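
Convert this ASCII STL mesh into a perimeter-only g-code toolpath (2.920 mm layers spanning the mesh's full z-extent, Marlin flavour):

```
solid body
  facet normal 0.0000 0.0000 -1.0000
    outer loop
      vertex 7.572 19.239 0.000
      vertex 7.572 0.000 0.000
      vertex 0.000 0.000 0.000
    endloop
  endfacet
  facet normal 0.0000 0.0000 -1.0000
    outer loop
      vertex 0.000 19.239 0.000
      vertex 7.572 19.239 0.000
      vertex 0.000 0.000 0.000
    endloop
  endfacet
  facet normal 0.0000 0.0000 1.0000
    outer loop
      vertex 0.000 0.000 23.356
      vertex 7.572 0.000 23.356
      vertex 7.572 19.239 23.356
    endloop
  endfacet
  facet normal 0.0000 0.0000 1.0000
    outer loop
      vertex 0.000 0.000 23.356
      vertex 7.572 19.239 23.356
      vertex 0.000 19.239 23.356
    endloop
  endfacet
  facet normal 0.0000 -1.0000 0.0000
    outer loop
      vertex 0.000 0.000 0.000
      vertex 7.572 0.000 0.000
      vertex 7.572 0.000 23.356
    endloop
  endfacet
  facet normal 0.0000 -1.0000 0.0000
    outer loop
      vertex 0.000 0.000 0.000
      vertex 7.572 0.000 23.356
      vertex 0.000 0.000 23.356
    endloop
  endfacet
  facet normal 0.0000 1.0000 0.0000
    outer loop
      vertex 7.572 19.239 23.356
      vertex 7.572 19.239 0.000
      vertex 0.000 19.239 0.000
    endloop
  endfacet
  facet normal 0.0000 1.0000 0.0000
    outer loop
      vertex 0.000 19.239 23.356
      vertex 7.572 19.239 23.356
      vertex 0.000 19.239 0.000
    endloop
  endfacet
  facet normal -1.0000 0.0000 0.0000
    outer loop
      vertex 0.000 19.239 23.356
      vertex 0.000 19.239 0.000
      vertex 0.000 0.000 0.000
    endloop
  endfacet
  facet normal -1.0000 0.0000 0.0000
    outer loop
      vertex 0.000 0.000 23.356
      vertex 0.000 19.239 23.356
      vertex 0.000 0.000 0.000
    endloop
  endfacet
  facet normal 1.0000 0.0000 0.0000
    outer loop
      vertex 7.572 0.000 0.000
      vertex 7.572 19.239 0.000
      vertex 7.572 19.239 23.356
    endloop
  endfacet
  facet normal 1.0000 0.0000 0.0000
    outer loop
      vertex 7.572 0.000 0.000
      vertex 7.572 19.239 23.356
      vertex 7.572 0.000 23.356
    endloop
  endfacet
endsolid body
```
; perimeter-only toolpath
G21 ; units = mm
G90 ; absolute positioning
G28 ; home
; layer 1
G0 Z2.920
G0 X0.000 Y0.000
G1 X7.572 Y0.000
G1 X7.572 Y19.239
G1 X0.000 Y19.239
G1 X0.000 Y0.000
; layer 2
G0 Z5.839
G0 X0.000 Y0.000
G1 X7.572 Y0.000
G1 X7.572 Y19.239
G1 X0.000 Y19.239
G1 X0.000 Y0.000
; layer 3
G0 Z8.759
G0 X0.000 Y0.000
G1 X7.572 Y0.000
G1 X7.572 Y19.239
G1 X0.000 Y19.239
G1 X0.000 Y0.000
; layer 4
G0 Z11.678
G0 X0.000 Y0.000
G1 X7.572 Y0.000
G1 X7.572 Y19.239
G1 X0.000 Y19.239
G1 X0.000 Y0.000
; layer 5
G0 Z14.598
G0 X0.000 Y0.000
G1 X7.572 Y0.000
G1 X7.572 Y19.239
G1 X0.000 Y19.239
G1 X0.000 Y0.000
; layer 6
G0 Z17.517
G0 X0.000 Y0.000
G1 X7.572 Y0.000
G1 X7.572 Y19.239
G1 X0.000 Y19.239
G1 X0.000 Y0.000
; layer 7
G0 Z20.437
G0 X0.000 Y0.000
G1 X7.572 Y0.000
G1 X7.572 Y19.239
G1 X0.000 Y19.239
G1 X0.000 Y0.000
; layer 8
G0 Z23.356
G0 X0.000 Y0.000
G1 X7.572 Y0.000
G1 X7.572 Y19.239
G1 X0.000 Y19.239
G1 X0.000 Y0.000
M2 ; end

The solid is a rectangular box, roughly 7.57 × 19.2 mm footprint and 23.4 mm tall. Slicing at Δz = 2.920 mm — 8 equal slices spanning the solid's height, so layer i sits at z = i·h/8 — gives 8 non-empty perimeters. Each is a 4-segment closed polygon; G0 lifts to the layer z and rapids to the start vertex, then G1 traces the edges.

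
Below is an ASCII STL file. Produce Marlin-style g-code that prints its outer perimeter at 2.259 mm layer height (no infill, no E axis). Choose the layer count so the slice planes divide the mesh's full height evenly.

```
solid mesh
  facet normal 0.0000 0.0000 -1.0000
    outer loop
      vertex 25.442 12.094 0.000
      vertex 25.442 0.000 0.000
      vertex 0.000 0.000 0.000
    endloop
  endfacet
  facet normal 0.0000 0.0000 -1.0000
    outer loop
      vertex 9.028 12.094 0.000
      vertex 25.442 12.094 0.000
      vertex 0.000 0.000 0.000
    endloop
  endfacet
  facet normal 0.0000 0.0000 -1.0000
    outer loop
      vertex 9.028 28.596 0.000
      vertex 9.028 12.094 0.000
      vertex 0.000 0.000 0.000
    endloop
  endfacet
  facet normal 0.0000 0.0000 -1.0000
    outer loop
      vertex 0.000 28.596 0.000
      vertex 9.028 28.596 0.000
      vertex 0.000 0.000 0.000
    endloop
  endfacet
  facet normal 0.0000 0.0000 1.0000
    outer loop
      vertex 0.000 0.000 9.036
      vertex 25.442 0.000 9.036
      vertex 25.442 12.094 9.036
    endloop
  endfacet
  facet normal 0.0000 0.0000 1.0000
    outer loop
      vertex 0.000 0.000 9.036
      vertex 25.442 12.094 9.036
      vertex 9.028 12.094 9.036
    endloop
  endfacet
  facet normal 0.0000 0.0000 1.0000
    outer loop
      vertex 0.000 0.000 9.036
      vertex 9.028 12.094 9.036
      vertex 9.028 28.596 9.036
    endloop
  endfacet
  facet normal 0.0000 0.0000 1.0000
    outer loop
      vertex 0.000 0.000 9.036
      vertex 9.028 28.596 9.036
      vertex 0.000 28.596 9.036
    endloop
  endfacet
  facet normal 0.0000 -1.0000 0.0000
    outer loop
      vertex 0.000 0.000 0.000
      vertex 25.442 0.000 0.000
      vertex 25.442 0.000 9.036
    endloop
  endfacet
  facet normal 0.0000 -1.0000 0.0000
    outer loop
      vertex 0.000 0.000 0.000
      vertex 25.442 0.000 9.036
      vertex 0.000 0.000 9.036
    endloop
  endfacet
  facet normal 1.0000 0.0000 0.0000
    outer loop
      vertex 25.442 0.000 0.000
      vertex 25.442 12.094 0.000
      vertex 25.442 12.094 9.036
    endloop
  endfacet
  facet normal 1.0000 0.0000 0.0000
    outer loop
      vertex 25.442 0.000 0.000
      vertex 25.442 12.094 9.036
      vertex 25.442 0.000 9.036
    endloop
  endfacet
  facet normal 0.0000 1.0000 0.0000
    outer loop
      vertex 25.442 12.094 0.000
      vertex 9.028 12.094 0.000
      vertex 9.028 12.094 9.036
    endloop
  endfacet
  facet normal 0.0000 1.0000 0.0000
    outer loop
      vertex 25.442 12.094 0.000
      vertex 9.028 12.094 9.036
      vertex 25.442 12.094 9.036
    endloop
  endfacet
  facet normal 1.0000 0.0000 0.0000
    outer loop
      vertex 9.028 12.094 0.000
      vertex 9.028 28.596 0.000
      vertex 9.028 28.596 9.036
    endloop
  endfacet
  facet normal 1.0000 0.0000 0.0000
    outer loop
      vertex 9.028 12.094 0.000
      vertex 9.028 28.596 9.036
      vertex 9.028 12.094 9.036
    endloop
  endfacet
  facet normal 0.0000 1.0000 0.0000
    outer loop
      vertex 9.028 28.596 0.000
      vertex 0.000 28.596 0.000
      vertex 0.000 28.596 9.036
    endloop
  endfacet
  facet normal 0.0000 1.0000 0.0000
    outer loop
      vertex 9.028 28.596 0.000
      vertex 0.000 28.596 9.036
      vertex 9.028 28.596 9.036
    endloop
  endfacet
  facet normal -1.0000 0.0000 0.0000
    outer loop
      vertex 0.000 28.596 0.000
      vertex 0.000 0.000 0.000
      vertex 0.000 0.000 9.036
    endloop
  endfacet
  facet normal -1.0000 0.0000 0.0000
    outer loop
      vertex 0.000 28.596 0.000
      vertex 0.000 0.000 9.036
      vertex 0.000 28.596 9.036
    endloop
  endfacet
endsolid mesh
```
; perimeter-only toolpath
G21 ; units = mm
G90 ; absolute positioning
G28 ; home
; layer 1
G0 Z2.259
G0 X0.000 Y0.000
G1 X25.442 Y0.000
G1 X25.442 Y12.094
G1 X9.028 Y12.094
G1 X9.028 Y28.596
G1 X0.000 Y28.596
G1 X0.000 Y0.000
; layer 2
G0 Z4.518
G0 X0.000 Y0.000
G1 X25.442 Y0.000
G1 X25.442 Y12.094
G1 X9.028 Y12.094
G1 X9.028 Y28.596
G1 X0.000 Y28.596
G1 X0.000 Y0.000
; layer 3
G0 Z6.777
G0 X0.000 Y0.000
G1 X25.442 Y0.000
G1 X25.442 Y12.094
G1 X9.028 Y12.094
G1 X9.028 Y28.596
G1 X0.000 Y28.596
G1 X0.000 Y0.000
; layer 4
G0 Z9.036
G0 X0.000 Y0.000
G1 X25.442 Y0.000
G1 X25.442 Y12.094
G1 X9.028 Y12.094
G1 X9.028 Y28.596
G1 X0.000 Y28.596
G1 X0.000 Y0.000
M2 ; end

The solid is an L-shaped prism: outer 25.4 × 28.6 mm, arm thicknesses ≈ 12.1 mm (horizontal) and 9.03 mm (vertical), extruded 9.04 mm in z. Slicing at Δz = 2.259 mm — 4 equal slices spanning the solid's height, so layer i sits at z = i·h/4 — gives 4 non-empty perimeters. Each is a 6-segment closed polygon; G0 lifts to the layer z and rapids to the start vertex, then G1 traces the edges.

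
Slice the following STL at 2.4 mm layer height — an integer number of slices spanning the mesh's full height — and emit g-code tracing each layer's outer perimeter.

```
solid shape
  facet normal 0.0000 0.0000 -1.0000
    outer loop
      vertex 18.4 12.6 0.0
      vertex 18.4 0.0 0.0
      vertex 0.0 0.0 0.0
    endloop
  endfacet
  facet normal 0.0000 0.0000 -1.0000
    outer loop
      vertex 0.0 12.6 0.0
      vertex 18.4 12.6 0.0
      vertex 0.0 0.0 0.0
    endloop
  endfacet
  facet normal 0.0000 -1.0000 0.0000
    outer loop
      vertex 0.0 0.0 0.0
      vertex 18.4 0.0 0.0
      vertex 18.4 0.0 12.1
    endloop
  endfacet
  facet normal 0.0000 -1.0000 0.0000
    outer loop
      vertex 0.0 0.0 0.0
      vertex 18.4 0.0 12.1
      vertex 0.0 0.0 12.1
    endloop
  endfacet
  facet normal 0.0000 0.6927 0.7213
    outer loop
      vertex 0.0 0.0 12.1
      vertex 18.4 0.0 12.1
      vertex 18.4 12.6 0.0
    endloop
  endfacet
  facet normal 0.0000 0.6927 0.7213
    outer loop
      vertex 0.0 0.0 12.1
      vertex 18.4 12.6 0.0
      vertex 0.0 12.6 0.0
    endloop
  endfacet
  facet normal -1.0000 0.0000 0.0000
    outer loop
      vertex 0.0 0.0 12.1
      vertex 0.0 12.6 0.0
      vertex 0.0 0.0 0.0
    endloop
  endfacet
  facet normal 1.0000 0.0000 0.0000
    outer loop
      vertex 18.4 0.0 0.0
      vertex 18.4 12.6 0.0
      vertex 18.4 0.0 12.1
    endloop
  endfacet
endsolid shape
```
; perimeter-only toolpath
G21 ; units = mm
G90 ; absolute positioning
G28 ; home
; layer 1
G0 Z2.4
G0 X0.0 Y0.0
G1 X18.4 Y0.0
G1 X18.4 Y10.1
G1 X0.0 Y10.1
G1 X0.0 Y0.0
; layer 2
G0 Z4.8
G0 X0.0 Y0.0
G1 X18.4 Y0.0
G1 X18.4 Y7.6
G1 X0.0 Y7.6
G1 X0.0 Y0.0
; layer 3
G0 Z7.3
G0 X0.0 Y0.0
G1 X18.4 Y0.0
G1 X18.4 Y5.0
G1 X0.0 Y5.0
G1 X0.0 Y0.0
; layer 4
G0 Z9.7
G0 X0.0 Y0.0
G1 X18.4 Y0.0
G1 X18.4 Y2.5
G1 X0.0 Y2.5
G1 X0.0 Y0.0
M2 ; end

The solid is a wedge (ramp): 18.4 × 12.6 mm base, rising to 12.1 mm along the y=0 edge and sloping linearly to z=0 at y=12.6. Slicing at Δz = 2.4 mm — 5 equal slices spanning the solid's height, so layer i sits at z = i·h/5 — gives 4 non-empty perimeters. Each is a 4-segment closed polygon; G0 lifts to the layer z and rapids to the start vertex, then G1 traces the edges. The cross-section shrinks linearly with z (the slice at the apex is degenerate and omitted).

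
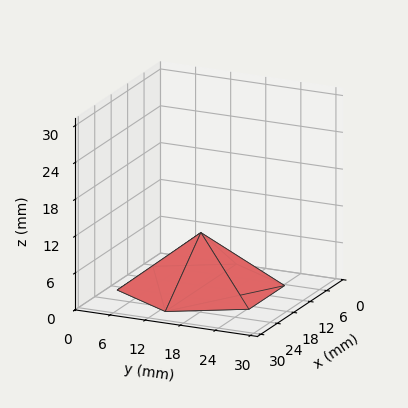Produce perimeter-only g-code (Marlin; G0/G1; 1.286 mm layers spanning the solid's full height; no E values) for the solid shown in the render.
Reading the render: the shape is a regular 6-sided pyramid, base circumscribed radius ≈ 13 mm, apex at z ≈ 9 mm (dimensions read to the nearest mm from the axis ticks). For the g-code, the solid's height is divided into equal slices at the stated Δz and each level perimeter traced with G1 moves after a G0 lift.

; perimeter-only toolpath
G21 ; units = mm
G90 ; absolute positioning
G28 ; home
; layer 1
G0 Z1.286
G0 X24.143 Y13.000
G1 X18.571 Y22.650
G1 X7.429 Y22.650
G1 X1.857 Y13.000
G1 X7.429 Y3.350
G1 X18.571 Y3.350
G1 X24.143 Y13.000
; layer 2
G0 Z2.571
G0 X22.286 Y13.000
G1 X17.643 Y21.041
G1 X8.357 Y21.041
G1 X3.714 Y13.000
G1 X8.357 Y4.959
G1 X17.643 Y4.959
G1 X22.286 Y13.000
; layer 3
G0 Z3.857
G0 X20.429 Y13.000
G1 X16.714 Y19.433
G1 X9.286 Y19.433
G1 X5.571 Y13.000
G1 X9.286 Y6.567
G1 X16.714 Y6.567
G1 X20.429 Y13.000
; layer 4
G0 Z5.143
G0 X18.571 Y13.000
G1 X15.786 Y17.825
G1 X10.214 Y17.825
G1 X7.429 Y13.000
G1 X10.214 Y8.175
G1 X15.786 Y8.175
G1 X18.571 Y13.000
; layer 5
G0 Z6.429
G0 X16.714 Y13.000
G1 X14.857 Y16.217
G1 X11.143 Y16.217
G1 X9.286 Y13.000
G1 X11.143 Y9.783
G1 X14.857 Y9.783
G1 X16.714 Y13.000
; layer 6
G0 Z7.714
G0 X14.857 Y13.000
G1 X13.929 Y14.608
G1 X12.071 Y14.608
G1 X11.143 Y13.000
G1 X12.071 Y11.392
G1 X13.929 Y11.392
G1 X14.857 Y13.000
M2 ; end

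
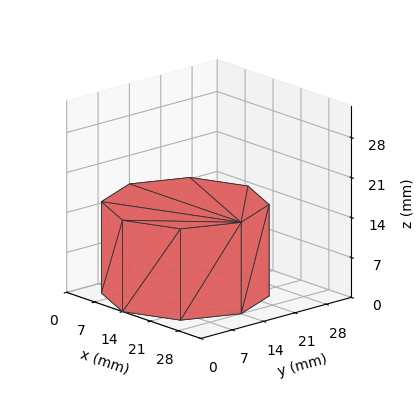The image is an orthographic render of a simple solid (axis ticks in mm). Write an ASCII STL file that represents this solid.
Reading the render: the shape is a regular 8-sided prism (a cylinder approximated with 8 flat sides), circumscribed radius ≈ 14 mm, height ≈ 16 mm (dimensions read to the nearest mm from the axis ticks). For the STL, each face is triangulated and given an outward normal.

solid part
  facet normal 0.0000 0.0000 -1.0000
    outer loop
      vertex 14.0 28.0 0.0
      vertex 23.9 23.9 0.0
      vertex 28.0 14.0 0.0
    endloop
  endfacet
  facet normal 0.0000 0.0000 -1.0000
    outer loop
      vertex 4.1 23.9 0.0
      vertex 14.0 28.0 0.0
      vertex 28.0 14.0 0.0
    endloop
  endfacet
  facet normal 0.0000 0.0000 -1.0000
    outer loop
      vertex 0.0 14.0 0.0
      vertex 4.1 23.9 0.0
      vertex 28.0 14.0 0.0
    endloop
  endfacet
  facet normal 0.0000 0.0000 -1.0000
    outer loop
      vertex 4.1 4.1 0.0
      vertex 0.0 14.0 0.0
      vertex 28.0 14.0 0.0
    endloop
  endfacet
  facet normal 0.0000 0.0000 -1.0000
    outer loop
      vertex 14.0 0.0 0.0
      vertex 4.1 4.1 0.0
      vertex 28.0 14.0 0.0
    endloop
  endfacet
  facet normal 0.0000 0.0000 -1.0000
    outer loop
      vertex 23.9 4.1 0.0
      vertex 14.0 0.0 0.0
      vertex 28.0 14.0 0.0
    endloop
  endfacet
  facet normal 0.0000 0.0000 1.0000
    outer loop
      vertex 28.0 14.0 16.0
      vertex 23.9 23.9 16.0
      vertex 14.0 28.0 16.0
    endloop
  endfacet
  facet normal 0.0000 0.0000 1.0000
    outer loop
      vertex 28.0 14.0 16.0
      vertex 14.0 28.0 16.0
      vertex 4.1 23.9 16.0
    endloop
  endfacet
  facet normal 0.0000 0.0000 1.0000
    outer loop
      vertex 28.0 14.0 16.0
      vertex 4.1 23.9 16.0
      vertex 0.0 14.0 16.0
    endloop
  endfacet
  facet normal 0.0000 0.0000 1.0000
    outer loop
      vertex 28.0 14.0 16.0
      vertex 0.0 14.0 16.0
      vertex 4.1 4.1 16.0
    endloop
  endfacet
  facet normal 0.0000 0.0000 1.0000
    outer loop
      vertex 28.0 14.0 16.0
      vertex 4.1 4.1 16.0
      vertex 14.0 0.0 16.0
    endloop
  endfacet
  facet normal 0.0000 0.0000 1.0000
    outer loop
      vertex 28.0 14.0 16.0
      vertex 14.0 0.0 16.0
      vertex 23.9 4.1 16.0
    endloop
  endfacet
  facet normal 0.9239 0.3826 0.0000
    outer loop
      vertex 28.0 14.0 0.0
      vertex 23.9 23.9 0.0
      vertex 23.9 23.9 16.0
    endloop
  endfacet
  facet normal 0.9239 0.3826 0.0000
    outer loop
      vertex 28.0 14.0 0.0
      vertex 23.9 23.9 16.0
      vertex 28.0 14.0 16.0
    endloop
  endfacet
  facet normal 0.3826 0.9239 0.0000
    outer loop
      vertex 23.9 23.9 0.0
      vertex 14.0 28.0 0.0
      vertex 14.0 28.0 16.0
    endloop
  endfacet
  facet normal 0.3826 0.9239 0.0000
    outer loop
      vertex 23.9 23.9 0.0
      vertex 14.0 28.0 16.0
      vertex 23.9 23.9 16.0
    endloop
  endfacet
  facet normal -0.3826 0.9239 0.0000
    outer loop
      vertex 14.0 28.0 0.0
      vertex 4.1 23.9 0.0
      vertex 4.1 23.9 16.0
    endloop
  endfacet
  facet normal -0.3826 0.9239 0.0000
    outer loop
      vertex 14.0 28.0 0.0
      vertex 4.1 23.9 16.0
      vertex 14.0 28.0 16.0
    endloop
  endfacet
  facet normal -0.9239 0.3826 0.0000
    outer loop
      vertex 4.1 23.9 0.0
      vertex 0.0 14.0 0.0
      vertex 0.0 14.0 16.0
    endloop
  endfacet
  facet normal -0.9239 0.3826 0.0000
    outer loop
      vertex 4.1 23.9 0.0
      vertex 0.0 14.0 16.0
      vertex 4.1 23.9 16.0
    endloop
  endfacet
  facet normal -0.9239 -0.3826 0.0000
    outer loop
      vertex 0.0 14.0 0.0
      vertex 4.1 4.1 0.0
      vertex 4.1 4.1 16.0
    endloop
  endfacet
  facet normal -0.9239 -0.3826 0.0000
    outer loop
      vertex 0.0 14.0 0.0
      vertex 4.1 4.1 16.0
      vertex 0.0 14.0 16.0
    endloop
  endfacet
  facet normal -0.3826 -0.9239 0.0000
    outer loop
      vertex 4.1 4.1 0.0
      vertex 14.0 0.0 0.0
      vertex 14.0 0.0 16.0
    endloop
  endfacet
  facet normal -0.3826 -0.9239 0.0000
    outer loop
      vertex 4.1 4.1 0.0
      vertex 14.0 0.0 16.0
      vertex 4.1 4.1 16.0
    endloop
  endfacet
  facet normal 0.3826 -0.9239 0.0000
    outer loop
      vertex 14.0 0.0 0.0
      vertex 23.9 4.1 0.0
      vertex 23.9 4.1 16.0
    endloop
  endfacet
  facet normal 0.3826 -0.9239 0.0000
    outer loop
      vertex 14.0 0.0 0.0
      vertex 23.9 4.1 16.0
      vertex 14.0 0.0 16.0
    endloop
  endfacet
  facet normal 0.9239 -0.3826 0.0000
    outer loop
      vertex 23.9 4.1 0.0
      vertex 28.0 14.0 0.0
      vertex 28.0 14.0 16.0
    endloop
  endfacet
  facet normal 0.9239 -0.3826 0.0000
    outer loop
      vertex 23.9 4.1 0.0
      vertex 28.0 14.0 16.0
      vertex 23.9 4.1 16.0
    endloop
  endfacet
endsolid part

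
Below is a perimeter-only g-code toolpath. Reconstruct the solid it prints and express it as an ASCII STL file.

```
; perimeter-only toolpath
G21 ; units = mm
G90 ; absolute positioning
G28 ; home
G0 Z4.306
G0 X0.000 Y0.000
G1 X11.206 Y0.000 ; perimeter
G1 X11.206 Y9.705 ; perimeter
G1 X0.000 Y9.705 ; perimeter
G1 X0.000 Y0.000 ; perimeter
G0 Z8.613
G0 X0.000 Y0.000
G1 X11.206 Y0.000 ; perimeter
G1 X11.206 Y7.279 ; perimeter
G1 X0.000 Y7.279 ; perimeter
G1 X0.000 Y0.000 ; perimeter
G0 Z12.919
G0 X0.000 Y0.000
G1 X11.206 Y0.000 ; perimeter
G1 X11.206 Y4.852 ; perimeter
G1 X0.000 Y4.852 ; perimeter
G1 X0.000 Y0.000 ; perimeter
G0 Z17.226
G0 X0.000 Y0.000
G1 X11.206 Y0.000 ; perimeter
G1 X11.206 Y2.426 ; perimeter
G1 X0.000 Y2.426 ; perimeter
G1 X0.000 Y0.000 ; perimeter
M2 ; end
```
solid part
  facet normal 0.0000 0.0000 -1.0000
    outer loop
      vertex 11.206 12.131 0.000
      vertex 11.206 0.000 0.000
      vertex 0.000 0.000 0.000
    endloop
  endfacet
  facet normal 0.0000 0.0000 -1.0000
    outer loop
      vertex 0.000 12.131 0.000
      vertex 11.206 12.131 0.000
      vertex 0.000 0.000 0.000
    endloop
  endfacet
  facet normal 0.0000 -1.0000 0.0000
    outer loop
      vertex 0.000 0.000 0.000
      vertex 11.206 0.000 0.000
      vertex 11.206 0.000 21.532
    endloop
  endfacet
  facet normal 0.0000 -1.0000 0.0000
    outer loop
      vertex 0.000 0.000 0.000
      vertex 11.206 0.000 21.532
      vertex 0.000 0.000 21.532
    endloop
  endfacet
  facet normal 0.0000 0.8712 0.4909
    outer loop
      vertex 0.000 0.000 21.532
      vertex 11.206 0.000 21.532
      vertex 11.206 12.131 0.000
    endloop
  endfacet
  facet normal 0.0000 0.8712 0.4909
    outer loop
      vertex 0.000 0.000 21.532
      vertex 11.206 12.131 0.000
      vertex 0.000 12.131 0.000
    endloop
  endfacet
  facet normal -1.0000 0.0000 0.0000
    outer loop
      vertex 0.000 0.000 21.532
      vertex 0.000 12.131 0.000
      vertex 0.000 0.000 0.000
    endloop
  endfacet
  facet normal 1.0000 0.0000 0.0000
    outer loop
      vertex 11.206 0.000 0.000
      vertex 11.206 12.131 0.000
      vertex 11.206 0.000 21.532
    endloop
  endfacet
endsolid part

The G0 Z moves step by Δz≈4.306 mm. The G1 loops shrink linearly with z, so the solid tapers from its base footprint up to z≈21.5. Closing with a flat bottom cap and the tapered top and triangulating gives 8 facets — a wedge (ramp): 11.2 × 12.1 mm base, rising to 21.5 mm along the y=0 edge and sloping linearly to z=0 at y=12.1.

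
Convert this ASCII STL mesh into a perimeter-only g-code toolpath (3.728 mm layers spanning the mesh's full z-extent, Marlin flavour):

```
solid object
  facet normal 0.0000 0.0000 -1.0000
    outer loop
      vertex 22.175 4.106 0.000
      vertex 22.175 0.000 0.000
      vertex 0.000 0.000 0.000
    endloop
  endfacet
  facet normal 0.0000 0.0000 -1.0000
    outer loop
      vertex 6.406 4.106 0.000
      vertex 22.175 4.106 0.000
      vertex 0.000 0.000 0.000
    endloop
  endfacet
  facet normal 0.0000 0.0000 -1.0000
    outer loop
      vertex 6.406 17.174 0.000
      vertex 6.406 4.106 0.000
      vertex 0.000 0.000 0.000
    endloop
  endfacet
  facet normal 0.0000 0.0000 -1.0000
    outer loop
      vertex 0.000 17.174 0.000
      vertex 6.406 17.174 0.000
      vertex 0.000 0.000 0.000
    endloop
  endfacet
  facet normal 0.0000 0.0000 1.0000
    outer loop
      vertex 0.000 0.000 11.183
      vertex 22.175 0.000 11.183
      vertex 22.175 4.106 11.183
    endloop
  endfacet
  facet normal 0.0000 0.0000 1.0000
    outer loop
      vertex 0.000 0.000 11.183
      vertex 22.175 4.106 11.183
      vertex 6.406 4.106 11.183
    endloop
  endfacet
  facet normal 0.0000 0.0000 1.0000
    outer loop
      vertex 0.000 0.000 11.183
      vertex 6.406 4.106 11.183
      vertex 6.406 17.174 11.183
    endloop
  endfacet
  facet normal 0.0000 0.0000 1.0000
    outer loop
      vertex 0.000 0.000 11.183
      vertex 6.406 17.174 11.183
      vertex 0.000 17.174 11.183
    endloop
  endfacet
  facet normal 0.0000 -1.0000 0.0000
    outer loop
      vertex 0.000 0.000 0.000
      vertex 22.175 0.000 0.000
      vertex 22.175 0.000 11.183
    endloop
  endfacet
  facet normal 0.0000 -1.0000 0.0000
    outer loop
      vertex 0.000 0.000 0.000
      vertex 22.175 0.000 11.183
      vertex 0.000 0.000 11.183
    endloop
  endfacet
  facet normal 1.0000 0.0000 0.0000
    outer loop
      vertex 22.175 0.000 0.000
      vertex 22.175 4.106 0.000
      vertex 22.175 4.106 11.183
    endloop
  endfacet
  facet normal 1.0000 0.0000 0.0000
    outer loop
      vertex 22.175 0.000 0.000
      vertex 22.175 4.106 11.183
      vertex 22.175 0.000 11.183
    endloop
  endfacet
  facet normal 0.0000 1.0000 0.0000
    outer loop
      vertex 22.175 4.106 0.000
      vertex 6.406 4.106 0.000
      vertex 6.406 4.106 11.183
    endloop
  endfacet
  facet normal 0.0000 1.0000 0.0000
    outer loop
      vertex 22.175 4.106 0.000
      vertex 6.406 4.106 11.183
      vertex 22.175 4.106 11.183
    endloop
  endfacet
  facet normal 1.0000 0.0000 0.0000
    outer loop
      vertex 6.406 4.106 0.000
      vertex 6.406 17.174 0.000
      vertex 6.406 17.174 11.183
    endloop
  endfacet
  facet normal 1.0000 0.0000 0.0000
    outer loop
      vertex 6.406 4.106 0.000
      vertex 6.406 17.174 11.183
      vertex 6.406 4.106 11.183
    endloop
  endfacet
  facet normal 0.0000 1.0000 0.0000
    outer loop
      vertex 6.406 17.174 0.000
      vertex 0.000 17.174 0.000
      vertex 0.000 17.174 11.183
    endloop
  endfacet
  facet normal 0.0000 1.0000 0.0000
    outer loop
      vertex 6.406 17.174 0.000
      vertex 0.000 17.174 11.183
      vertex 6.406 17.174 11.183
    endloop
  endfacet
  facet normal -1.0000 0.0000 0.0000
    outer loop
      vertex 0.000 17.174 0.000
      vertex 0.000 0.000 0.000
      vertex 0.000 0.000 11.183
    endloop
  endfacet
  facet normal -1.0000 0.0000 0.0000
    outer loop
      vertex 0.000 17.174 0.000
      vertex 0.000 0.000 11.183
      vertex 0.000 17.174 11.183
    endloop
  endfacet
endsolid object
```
; perimeter-only toolpath
G21 ; units = mm
G90 ; absolute positioning
G28 ; home
; layer 1
G0 Z3.728
G0 X0.000 Y0.000
G1 X22.175 Y0.000
G1 X22.175 Y4.106
G1 X6.406 Y4.106
G1 X6.406 Y17.174
G1 X0.000 Y17.174
G1 X0.000 Y0.000
; layer 2
G0 Z7.455
G0 X0.000 Y0.000
G1 X22.175 Y0.000
G1 X22.175 Y4.106
G1 X6.406 Y4.106
G1 X6.406 Y17.174
G1 X0.000 Y17.174
G1 X0.000 Y0.000
; layer 3
G0 Z11.183
G0 X0.000 Y0.000
G1 X22.175 Y0.000
G1 X22.175 Y4.106
G1 X6.406 Y4.106
G1 X6.406 Y17.174
G1 X0.000 Y17.174
G1 X0.000 Y0.000
M2 ; end

The solid is an L-shaped prism: outer 22.2 × 17.2 mm, arm thicknesses ≈ 4.11 mm (horizontal) and 6.41 mm (vertical), extruded 11.2 mm in z. Slicing at Δz = 3.728 mm — 3 equal slices spanning the solid's height, so layer i sits at z = i·h/3 — gives 3 non-empty perimeters. Each is a 6-segment closed polygon; G0 lifts to the layer z and rapids to the start vertex, then G1 traces the edges.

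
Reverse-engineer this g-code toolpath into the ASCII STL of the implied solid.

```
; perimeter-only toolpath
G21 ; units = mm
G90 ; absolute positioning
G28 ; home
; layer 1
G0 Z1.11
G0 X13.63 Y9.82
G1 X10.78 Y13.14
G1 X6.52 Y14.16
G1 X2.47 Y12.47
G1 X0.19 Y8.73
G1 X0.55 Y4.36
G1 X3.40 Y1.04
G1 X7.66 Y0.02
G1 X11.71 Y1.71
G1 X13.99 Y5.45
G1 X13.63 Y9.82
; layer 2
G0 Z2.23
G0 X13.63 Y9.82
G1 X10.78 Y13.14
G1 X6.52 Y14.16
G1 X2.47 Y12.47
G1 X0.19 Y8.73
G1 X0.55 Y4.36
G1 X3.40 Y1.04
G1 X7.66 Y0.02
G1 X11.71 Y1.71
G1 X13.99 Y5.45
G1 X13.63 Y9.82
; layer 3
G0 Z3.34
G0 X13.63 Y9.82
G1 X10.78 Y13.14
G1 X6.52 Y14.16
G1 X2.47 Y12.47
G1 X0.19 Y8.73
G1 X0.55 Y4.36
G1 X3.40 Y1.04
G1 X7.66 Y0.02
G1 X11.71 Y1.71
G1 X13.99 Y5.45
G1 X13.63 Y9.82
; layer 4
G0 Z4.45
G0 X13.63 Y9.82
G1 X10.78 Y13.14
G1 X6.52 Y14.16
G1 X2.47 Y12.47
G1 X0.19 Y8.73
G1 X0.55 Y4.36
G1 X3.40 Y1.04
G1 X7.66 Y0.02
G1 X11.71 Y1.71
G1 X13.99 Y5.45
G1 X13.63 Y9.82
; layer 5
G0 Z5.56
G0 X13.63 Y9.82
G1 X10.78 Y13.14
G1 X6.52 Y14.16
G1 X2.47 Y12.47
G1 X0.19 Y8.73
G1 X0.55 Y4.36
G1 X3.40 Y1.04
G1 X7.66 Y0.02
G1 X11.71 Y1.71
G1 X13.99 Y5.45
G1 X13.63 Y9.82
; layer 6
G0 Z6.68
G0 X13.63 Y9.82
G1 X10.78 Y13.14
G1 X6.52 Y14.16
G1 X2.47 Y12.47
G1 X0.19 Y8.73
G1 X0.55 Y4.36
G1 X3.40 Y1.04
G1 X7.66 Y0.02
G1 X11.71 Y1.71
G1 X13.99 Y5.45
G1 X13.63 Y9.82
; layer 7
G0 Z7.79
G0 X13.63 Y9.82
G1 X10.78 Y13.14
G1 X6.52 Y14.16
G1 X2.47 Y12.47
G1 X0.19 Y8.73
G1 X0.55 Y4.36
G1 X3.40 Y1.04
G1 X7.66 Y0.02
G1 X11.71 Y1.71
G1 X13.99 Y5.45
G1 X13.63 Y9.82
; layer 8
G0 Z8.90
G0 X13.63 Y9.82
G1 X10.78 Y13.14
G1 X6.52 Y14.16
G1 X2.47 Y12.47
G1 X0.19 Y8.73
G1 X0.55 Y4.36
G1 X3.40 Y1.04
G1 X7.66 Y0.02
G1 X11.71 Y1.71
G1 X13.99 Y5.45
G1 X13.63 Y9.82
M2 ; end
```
solid part
  facet normal 0.0000 0.0000 -1.0000
    outer loop
      vertex 6.52 14.16 0.00
      vertex 10.78 13.14 0.00
      vertex 13.63 9.82 0.00
    endloop
  endfacet
  facet normal 0.0000 0.0000 -1.0000
    outer loop
      vertex 2.47 12.47 0.00
      vertex 6.52 14.16 0.00
      vertex 13.63 9.82 0.00
    endloop
  endfacet
  facet normal 0.0000 0.0000 -1.0000
    outer loop
      vertex 0.19 8.73 0.00
      vertex 2.47 12.47 0.00
      vertex 13.63 9.82 0.00
    endloop
  endfacet
  facet normal 0.0000 0.0000 -1.0000
    outer loop
      vertex 0.55 4.36 0.00
      vertex 0.19 8.73 0.00
      vertex 13.63 9.82 0.00
    endloop
  endfacet
  facet normal 0.0000 0.0000 -1.0000
    outer loop
      vertex 3.40 1.04 0.00
      vertex 0.55 4.36 0.00
      vertex 13.63 9.82 0.00
    endloop
  endfacet
  facet normal 0.0000 0.0000 -1.0000
    outer loop
      vertex 7.66 0.02 0.00
      vertex 3.40 1.04 0.00
      vertex 13.63 9.82 0.00
    endloop
  endfacet
  facet normal 0.0000 0.0000 -1.0000
    outer loop
      vertex 11.71 1.71 0.00
      vertex 7.66 0.02 0.00
      vertex 13.63 9.82 0.00
    endloop
  endfacet
  facet normal 0.0000 0.0000 -1.0000
    outer loop
      vertex 13.99 5.45 0.00
      vertex 11.71 1.71 0.00
      vertex 13.63 9.82 0.00
    endloop
  endfacet
  facet normal 0.0000 0.0000 1.0000
    outer loop
      vertex 13.63 9.82 8.90
      vertex 10.78 13.14 8.90
      vertex 6.52 14.16 8.90
    endloop
  endfacet
  facet normal 0.0000 0.0000 1.0000
    outer loop
      vertex 13.63 9.82 8.90
      vertex 6.52 14.16 8.90
      vertex 2.47 12.47 8.90
    endloop
  endfacet
  facet normal 0.0000 0.0000 1.0000
    outer loop
      vertex 13.63 9.82 8.90
      vertex 2.47 12.47 8.90
      vertex 0.19 8.73 8.90
    endloop
  endfacet
  facet normal 0.0000 0.0000 1.0000
    outer loop
      vertex 13.63 9.82 8.90
      vertex 0.19 8.73 8.90
      vertex 0.55 4.36 8.90
    endloop
  endfacet
  facet normal 0.0000 0.0000 1.0000
    outer loop
      vertex 13.63 9.82 8.90
      vertex 0.55 4.36 8.90
      vertex 3.40 1.04 8.90
    endloop
  endfacet
  facet normal 0.0000 0.0000 1.0000
    outer loop
      vertex 13.63 9.82 8.90
      vertex 3.40 1.04 8.90
      vertex 7.66 0.02 8.90
    endloop
  endfacet
  facet normal 0.0000 0.0000 1.0000
    outer loop
      vertex 13.63 9.82 8.90
      vertex 7.66 0.02 8.90
      vertex 11.71 1.71 8.90
    endloop
  endfacet
  facet normal 0.0000 0.0000 1.0000
    outer loop
      vertex 13.63 9.82 8.90
      vertex 11.71 1.71 8.90
      vertex 13.99 5.45 8.90
    endloop
  endfacet
  facet normal 0.7588 0.6514 0.0000
    outer loop
      vertex 13.63 9.82 0.00
      vertex 10.78 13.14 0.00
      vertex 10.78 13.14 8.90
    endloop
  endfacet
  facet normal 0.7588 0.6514 0.0000
    outer loop
      vertex 13.63 9.82 0.00
      vertex 10.78 13.14 8.90
      vertex 13.63 9.82 8.90
    endloop
  endfacet
  facet normal 0.2329 0.9725 0.0000
    outer loop
      vertex 10.78 13.14 0.00
      vertex 6.52 14.16 0.00
      vertex 6.52 14.16 8.90
    endloop
  endfacet
  facet normal 0.2329 0.9725 0.0000
    outer loop
      vertex 10.78 13.14 0.00
      vertex 6.52 14.16 8.90
      vertex 10.78 13.14 8.90
    endloop
  endfacet
  facet normal -0.3851 0.9229 0.0000
    outer loop
      vertex 6.52 14.16 0.00
      vertex 2.47 12.47 0.00
      vertex 2.47 12.47 8.90
    endloop
  endfacet
  facet normal -0.3851 0.9229 0.0000
    outer loop
      vertex 6.52 14.16 0.00
      vertex 2.47 12.47 8.90
      vertex 6.52 14.16 8.90
    endloop
  endfacet
  facet normal -0.8538 0.5205 0.0000
    outer loop
      vertex 2.47 12.47 0.00
      vertex 0.19 8.73 0.00
      vertex 0.19 8.73 8.90
    endloop
  endfacet
  facet normal -0.8538 0.5205 0.0000
    outer loop
      vertex 2.47 12.47 0.00
      vertex 0.19 8.73 8.90
      vertex 2.47 12.47 8.90
    endloop
  endfacet
  facet normal -0.9966 -0.0821 0.0000
    outer loop
      vertex 0.19 8.73 0.00
      vertex 0.55 4.36 0.00
      vertex 0.55 4.36 8.90
    endloop
  endfacet
  facet normal -0.9966 -0.0821 0.0000
    outer loop
      vertex 0.19 8.73 0.00
      vertex 0.55 4.36 8.90
      vertex 0.19 8.73 8.90
    endloop
  endfacet
  facet normal -0.7588 -0.6514 0.0000
    outer loop
      vertex 0.55 4.36 0.00
      vertex 3.40 1.04 0.00
      vertex 3.40 1.04 8.90
    endloop
  endfacet
  facet normal -0.7588 -0.6514 0.0000
    outer loop
      vertex 0.55 4.36 0.00
      vertex 3.40 1.04 8.90
      vertex 0.55 4.36 8.90
    endloop
  endfacet
  facet normal -0.2329 -0.9725 0.0000
    outer loop
      vertex 3.40 1.04 0.00
      vertex 7.66 0.02 0.00
      vertex 7.66 0.02 8.90
    endloop
  endfacet
  facet normal -0.2329 -0.9725 0.0000
    outer loop
      vertex 3.40 1.04 0.00
      vertex 7.66 0.02 8.90
      vertex 3.40 1.04 8.90
    endloop
  endfacet
  facet normal 0.3851 -0.9229 0.0000
    outer loop
      vertex 7.66 0.02 0.00
      vertex 11.71 1.71 0.00
      vertex 11.71 1.71 8.90
    endloop
  endfacet
  facet normal 0.3851 -0.9229 0.0000
    outer loop
      vertex 7.66 0.02 0.00
      vertex 11.71 1.71 8.90
      vertex 7.66 0.02 8.90
    endloop
  endfacet
  facet normal 0.8538 -0.5205 0.0000
    outer loop
      vertex 11.71 1.71 0.00
      vertex 13.99 5.45 0.00
      vertex 13.99 5.45 8.90
    endloop
  endfacet
  facet normal 0.8538 -0.5205 0.0000
    outer loop
      vertex 11.71 1.71 0.00
      vertex 13.99 5.45 8.90
      vertex 11.71 1.71 8.90
    endloop
  endfacet
  facet normal 0.9966 0.0821 0.0000
    outer loop
      vertex 13.99 5.45 0.00
      vertex 13.63 9.82 0.00
      vertex 13.63 9.82 8.90
    endloop
  endfacet
  facet normal 0.9966 0.0821 0.0000
    outer loop
      vertex 13.99 5.45 0.00
      vertex 13.63 9.82 8.90
      vertex 13.99 5.45 8.90
    endloop
  endfacet
endsolid part

The G0 Z moves step by Δz≈1.11 mm. Every layer's G1 loop is the same polygon, so the solid is a straight extrusion of it from z=0 to z≈8.9. Closing with flat bottom and top caps and triangulating gives 36 facets — a regular 10-sided prism (a cylinder approximated with 10 flat sides), circumscribed radius ≈ 7.09 mm, height ≈ 8.9 mm.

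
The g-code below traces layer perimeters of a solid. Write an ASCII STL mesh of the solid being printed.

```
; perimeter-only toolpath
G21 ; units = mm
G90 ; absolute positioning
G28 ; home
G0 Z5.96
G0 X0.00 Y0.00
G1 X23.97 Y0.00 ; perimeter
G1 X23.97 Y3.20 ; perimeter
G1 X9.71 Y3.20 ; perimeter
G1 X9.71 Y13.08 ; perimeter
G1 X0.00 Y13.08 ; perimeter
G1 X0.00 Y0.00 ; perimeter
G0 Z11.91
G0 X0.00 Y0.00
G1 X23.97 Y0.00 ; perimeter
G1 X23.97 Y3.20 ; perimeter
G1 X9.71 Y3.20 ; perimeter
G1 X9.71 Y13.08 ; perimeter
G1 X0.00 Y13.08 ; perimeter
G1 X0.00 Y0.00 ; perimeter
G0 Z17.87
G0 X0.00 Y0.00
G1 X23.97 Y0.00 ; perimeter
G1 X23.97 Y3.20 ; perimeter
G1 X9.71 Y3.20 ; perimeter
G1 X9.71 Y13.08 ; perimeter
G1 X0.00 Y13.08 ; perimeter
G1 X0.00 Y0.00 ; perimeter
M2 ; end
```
solid part
  facet normal 0.0000 0.0000 -1.0000
    outer loop
      vertex 23.97 3.20 0.00
      vertex 23.97 0.00 0.00
      vertex 0.00 0.00 0.00
    endloop
  endfacet
  facet normal 0.0000 0.0000 -1.0000
    outer loop
      vertex 9.71 3.20 0.00
      vertex 23.97 3.20 0.00
      vertex 0.00 0.00 0.00
    endloop
  endfacet
  facet normal 0.0000 0.0000 -1.0000
    outer loop
      vertex 9.71 13.08 0.00
      vertex 9.71 3.20 0.00
      vertex 0.00 0.00 0.00
    endloop
  endfacet
  facet normal 0.0000 0.0000 -1.0000
    outer loop
      vertex 0.00 13.08 0.00
      vertex 9.71 13.08 0.00
      vertex 0.00 0.00 0.00
    endloop
  endfacet
  facet normal 0.0000 0.0000 1.0000
    outer loop
      vertex 0.00 0.00 17.87
      vertex 23.97 0.00 17.87
      vertex 23.97 3.20 17.87
    endloop
  endfacet
  facet normal 0.0000 0.0000 1.0000
    outer loop
      vertex 0.00 0.00 17.87
      vertex 23.97 3.20 17.87
      vertex 9.71 3.20 17.87
    endloop
  endfacet
  facet normal 0.0000 0.0000 1.0000
    outer loop
      vertex 0.00 0.00 17.87
      vertex 9.71 3.20 17.87
      vertex 9.71 13.08 17.87
    endloop
  endfacet
  facet normal 0.0000 0.0000 1.0000
    outer loop
      vertex 0.00 0.00 17.87
      vertex 9.71 13.08 17.87
      vertex 0.00 13.08 17.87
    endloop
  endfacet
  facet normal 0.0000 -1.0000 0.0000
    outer loop
      vertex 0.00 0.00 0.00
      vertex 23.97 0.00 0.00
      vertex 23.97 0.00 17.87
    endloop
  endfacet
  facet normal 0.0000 -1.0000 0.0000
    outer loop
      vertex 0.00 0.00 0.00
      vertex 23.97 0.00 17.87
      vertex 0.00 0.00 17.87
    endloop
  endfacet
  facet normal 1.0000 0.0000 0.0000
    outer loop
      vertex 23.97 0.00 0.00
      vertex 23.97 3.20 0.00
      vertex 23.97 3.20 17.87
    endloop
  endfacet
  facet normal 1.0000 0.0000 0.0000
    outer loop
      vertex 23.97 0.00 0.00
      vertex 23.97 3.20 17.87
      vertex 23.97 0.00 17.87
    endloop
  endfacet
  facet normal 0.0000 1.0000 0.0000
    outer loop
      vertex 23.97 3.20 0.00
      vertex 9.71 3.20 0.00
      vertex 9.71 3.20 17.87
    endloop
  endfacet
  facet normal 0.0000 1.0000 0.0000
    outer loop
      vertex 23.97 3.20 0.00
      vertex 9.71 3.20 17.87
      vertex 23.97 3.20 17.87
    endloop
  endfacet
  facet normal 1.0000 0.0000 0.0000
    outer loop
      vertex 9.71 3.20 0.00
      vertex 9.71 13.08 0.00
      vertex 9.71 13.08 17.87
    endloop
  endfacet
  facet normal 1.0000 0.0000 0.0000
    outer loop
      vertex 9.71 3.20 0.00
      vertex 9.71 13.08 17.87
      vertex 9.71 3.20 17.87
    endloop
  endfacet
  facet normal 0.0000 1.0000 0.0000
    outer loop
      vertex 9.71 13.08 0.00
      vertex 0.00 13.08 0.00
      vertex 0.00 13.08 17.87
    endloop
  endfacet
  facet normal 0.0000 1.0000 0.0000
    outer loop
      vertex 9.71 13.08 0.00
      vertex 0.00 13.08 17.87
      vertex 9.71 13.08 17.87
    endloop
  endfacet
  facet normal -1.0000 0.0000 0.0000
    outer loop
      vertex 0.00 13.08 0.00
      vertex 0.00 0.00 0.00
      vertex 0.00 0.00 17.87
    endloop
  endfacet
  facet normal -1.0000 0.0000 0.0000
    outer loop
      vertex 0.00 13.08 0.00
      vertex 0.00 0.00 17.87
      vertex 0.00 13.08 17.87
    endloop
  endfacet
endsolid part

The G0 Z moves step by Δz≈5.96 mm. Every layer's G1 loop is the same polygon, so the solid is a straight extrusion of it from z=0 to z≈17.9. Closing with flat bottom and top caps and triangulating gives 20 facets — an L-shaped prism: outer 24 × 13.1 mm, arm thicknesses ≈ 3.2 mm (horizontal) and 9.71 mm (vertical), extruded 17.9 mm in z.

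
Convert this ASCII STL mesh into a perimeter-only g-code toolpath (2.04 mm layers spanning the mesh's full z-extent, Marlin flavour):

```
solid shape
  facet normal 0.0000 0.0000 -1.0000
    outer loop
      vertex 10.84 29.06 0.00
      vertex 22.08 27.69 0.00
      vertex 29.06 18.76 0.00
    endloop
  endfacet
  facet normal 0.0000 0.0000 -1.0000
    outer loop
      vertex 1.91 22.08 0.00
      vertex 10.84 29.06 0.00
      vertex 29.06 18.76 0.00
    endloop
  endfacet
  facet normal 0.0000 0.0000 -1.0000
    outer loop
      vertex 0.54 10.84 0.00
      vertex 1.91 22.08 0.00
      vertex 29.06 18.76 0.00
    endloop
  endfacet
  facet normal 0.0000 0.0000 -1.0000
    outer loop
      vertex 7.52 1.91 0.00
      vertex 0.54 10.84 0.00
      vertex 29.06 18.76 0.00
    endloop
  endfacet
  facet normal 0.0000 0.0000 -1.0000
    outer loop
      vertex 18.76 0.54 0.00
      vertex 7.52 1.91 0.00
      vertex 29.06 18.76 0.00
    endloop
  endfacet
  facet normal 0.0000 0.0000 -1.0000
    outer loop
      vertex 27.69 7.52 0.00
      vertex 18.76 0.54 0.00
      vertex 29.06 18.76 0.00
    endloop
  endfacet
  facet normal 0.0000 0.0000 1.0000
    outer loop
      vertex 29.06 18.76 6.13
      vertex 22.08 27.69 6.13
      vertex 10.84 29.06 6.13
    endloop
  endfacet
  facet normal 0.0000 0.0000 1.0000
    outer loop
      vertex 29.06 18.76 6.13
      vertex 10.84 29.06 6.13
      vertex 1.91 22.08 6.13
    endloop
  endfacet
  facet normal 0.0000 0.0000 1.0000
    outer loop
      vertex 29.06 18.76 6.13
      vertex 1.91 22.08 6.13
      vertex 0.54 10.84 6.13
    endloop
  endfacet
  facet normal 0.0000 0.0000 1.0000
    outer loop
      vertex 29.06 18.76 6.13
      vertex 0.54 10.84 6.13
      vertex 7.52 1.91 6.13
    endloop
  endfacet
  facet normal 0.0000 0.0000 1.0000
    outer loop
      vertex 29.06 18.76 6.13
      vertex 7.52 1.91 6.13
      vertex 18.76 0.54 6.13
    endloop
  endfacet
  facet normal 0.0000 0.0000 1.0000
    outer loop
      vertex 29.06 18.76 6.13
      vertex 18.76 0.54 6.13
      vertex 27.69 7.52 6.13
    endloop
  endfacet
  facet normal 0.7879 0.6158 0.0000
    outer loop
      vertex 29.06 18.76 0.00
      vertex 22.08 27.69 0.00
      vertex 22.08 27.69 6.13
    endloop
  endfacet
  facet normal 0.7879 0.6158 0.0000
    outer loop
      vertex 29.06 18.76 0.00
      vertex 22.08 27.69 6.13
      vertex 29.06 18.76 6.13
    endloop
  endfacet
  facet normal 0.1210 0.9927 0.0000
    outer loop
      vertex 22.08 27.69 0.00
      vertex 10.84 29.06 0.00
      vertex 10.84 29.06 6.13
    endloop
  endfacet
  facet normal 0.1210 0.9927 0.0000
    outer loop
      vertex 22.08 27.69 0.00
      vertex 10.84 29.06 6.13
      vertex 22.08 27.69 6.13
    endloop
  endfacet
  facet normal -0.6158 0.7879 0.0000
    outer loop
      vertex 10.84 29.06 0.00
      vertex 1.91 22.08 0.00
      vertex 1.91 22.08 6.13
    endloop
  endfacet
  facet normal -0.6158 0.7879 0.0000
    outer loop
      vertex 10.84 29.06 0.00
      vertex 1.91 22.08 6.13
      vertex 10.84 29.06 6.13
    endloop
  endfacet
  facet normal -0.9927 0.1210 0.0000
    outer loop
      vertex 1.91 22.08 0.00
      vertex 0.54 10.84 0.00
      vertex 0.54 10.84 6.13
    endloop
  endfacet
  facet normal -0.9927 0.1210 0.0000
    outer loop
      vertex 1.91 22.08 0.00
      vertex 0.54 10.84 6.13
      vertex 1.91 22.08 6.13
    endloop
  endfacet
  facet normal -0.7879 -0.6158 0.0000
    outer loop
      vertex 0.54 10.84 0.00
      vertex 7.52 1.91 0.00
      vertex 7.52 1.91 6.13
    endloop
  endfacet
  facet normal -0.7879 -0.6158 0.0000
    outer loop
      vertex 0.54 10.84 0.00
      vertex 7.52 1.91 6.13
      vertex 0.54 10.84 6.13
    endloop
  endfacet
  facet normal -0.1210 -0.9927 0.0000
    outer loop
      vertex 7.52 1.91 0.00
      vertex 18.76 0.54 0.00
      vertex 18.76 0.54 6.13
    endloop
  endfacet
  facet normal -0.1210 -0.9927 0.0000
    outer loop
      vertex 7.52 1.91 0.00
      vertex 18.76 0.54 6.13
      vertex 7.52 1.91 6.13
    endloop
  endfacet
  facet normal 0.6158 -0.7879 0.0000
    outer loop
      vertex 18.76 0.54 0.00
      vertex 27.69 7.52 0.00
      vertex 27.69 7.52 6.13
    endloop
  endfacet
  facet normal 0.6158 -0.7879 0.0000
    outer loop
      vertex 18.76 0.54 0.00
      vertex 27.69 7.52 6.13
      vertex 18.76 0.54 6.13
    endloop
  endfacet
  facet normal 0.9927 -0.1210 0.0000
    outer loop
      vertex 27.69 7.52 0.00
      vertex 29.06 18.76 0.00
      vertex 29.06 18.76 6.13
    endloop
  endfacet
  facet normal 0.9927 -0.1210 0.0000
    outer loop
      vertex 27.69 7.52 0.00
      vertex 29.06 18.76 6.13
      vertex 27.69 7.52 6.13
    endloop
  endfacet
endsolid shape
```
; perimeter-only toolpath
G21 ; units = mm
G90 ; absolute positioning
G28 ; home
; layer 1
G0 Z2.04
G0 X29.06 Y18.76
G1 X22.08 Y27.69
G1 X10.84 Y29.06
G1 X1.91 Y22.08
G1 X0.54 Y10.84
G1 X7.52 Y1.91
G1 X18.76 Y0.54
G1 X27.69 Y7.52
G1 X29.06 Y18.76
; layer 2
G0 Z4.09
G0 X29.06 Y18.76
G1 X22.08 Y27.69
G1 X10.84 Y29.06
G1 X1.91 Y22.08
G1 X0.54 Y10.84
G1 X7.52 Y1.91
G1 X18.76 Y0.54
G1 X27.69 Y7.52
G1 X29.06 Y18.76
; layer 3
G0 Z6.13
G0 X29.06 Y18.76
G1 X22.08 Y27.69
G1 X10.84 Y29.06
G1 X1.91 Y22.08
G1 X0.54 Y10.84
G1 X7.52 Y1.91
G1 X18.76 Y0.54
G1 X27.69 Y7.52
G1 X29.06 Y18.76
M2 ; end

The solid is a regular 8-sided prism (a cylinder approximated with 8 flat sides), circumscribed radius ≈ 14.8 mm, height ≈ 6.13 mm. Slicing at Δz = 2.04 mm — 3 equal slices spanning the solid's height, so layer i sits at z = i·h/3 — gives 3 non-empty perimeters. Each is a 8-segment closed polygon; G0 lifts to the layer z and rapids to the start vertex, then G1 traces the edges.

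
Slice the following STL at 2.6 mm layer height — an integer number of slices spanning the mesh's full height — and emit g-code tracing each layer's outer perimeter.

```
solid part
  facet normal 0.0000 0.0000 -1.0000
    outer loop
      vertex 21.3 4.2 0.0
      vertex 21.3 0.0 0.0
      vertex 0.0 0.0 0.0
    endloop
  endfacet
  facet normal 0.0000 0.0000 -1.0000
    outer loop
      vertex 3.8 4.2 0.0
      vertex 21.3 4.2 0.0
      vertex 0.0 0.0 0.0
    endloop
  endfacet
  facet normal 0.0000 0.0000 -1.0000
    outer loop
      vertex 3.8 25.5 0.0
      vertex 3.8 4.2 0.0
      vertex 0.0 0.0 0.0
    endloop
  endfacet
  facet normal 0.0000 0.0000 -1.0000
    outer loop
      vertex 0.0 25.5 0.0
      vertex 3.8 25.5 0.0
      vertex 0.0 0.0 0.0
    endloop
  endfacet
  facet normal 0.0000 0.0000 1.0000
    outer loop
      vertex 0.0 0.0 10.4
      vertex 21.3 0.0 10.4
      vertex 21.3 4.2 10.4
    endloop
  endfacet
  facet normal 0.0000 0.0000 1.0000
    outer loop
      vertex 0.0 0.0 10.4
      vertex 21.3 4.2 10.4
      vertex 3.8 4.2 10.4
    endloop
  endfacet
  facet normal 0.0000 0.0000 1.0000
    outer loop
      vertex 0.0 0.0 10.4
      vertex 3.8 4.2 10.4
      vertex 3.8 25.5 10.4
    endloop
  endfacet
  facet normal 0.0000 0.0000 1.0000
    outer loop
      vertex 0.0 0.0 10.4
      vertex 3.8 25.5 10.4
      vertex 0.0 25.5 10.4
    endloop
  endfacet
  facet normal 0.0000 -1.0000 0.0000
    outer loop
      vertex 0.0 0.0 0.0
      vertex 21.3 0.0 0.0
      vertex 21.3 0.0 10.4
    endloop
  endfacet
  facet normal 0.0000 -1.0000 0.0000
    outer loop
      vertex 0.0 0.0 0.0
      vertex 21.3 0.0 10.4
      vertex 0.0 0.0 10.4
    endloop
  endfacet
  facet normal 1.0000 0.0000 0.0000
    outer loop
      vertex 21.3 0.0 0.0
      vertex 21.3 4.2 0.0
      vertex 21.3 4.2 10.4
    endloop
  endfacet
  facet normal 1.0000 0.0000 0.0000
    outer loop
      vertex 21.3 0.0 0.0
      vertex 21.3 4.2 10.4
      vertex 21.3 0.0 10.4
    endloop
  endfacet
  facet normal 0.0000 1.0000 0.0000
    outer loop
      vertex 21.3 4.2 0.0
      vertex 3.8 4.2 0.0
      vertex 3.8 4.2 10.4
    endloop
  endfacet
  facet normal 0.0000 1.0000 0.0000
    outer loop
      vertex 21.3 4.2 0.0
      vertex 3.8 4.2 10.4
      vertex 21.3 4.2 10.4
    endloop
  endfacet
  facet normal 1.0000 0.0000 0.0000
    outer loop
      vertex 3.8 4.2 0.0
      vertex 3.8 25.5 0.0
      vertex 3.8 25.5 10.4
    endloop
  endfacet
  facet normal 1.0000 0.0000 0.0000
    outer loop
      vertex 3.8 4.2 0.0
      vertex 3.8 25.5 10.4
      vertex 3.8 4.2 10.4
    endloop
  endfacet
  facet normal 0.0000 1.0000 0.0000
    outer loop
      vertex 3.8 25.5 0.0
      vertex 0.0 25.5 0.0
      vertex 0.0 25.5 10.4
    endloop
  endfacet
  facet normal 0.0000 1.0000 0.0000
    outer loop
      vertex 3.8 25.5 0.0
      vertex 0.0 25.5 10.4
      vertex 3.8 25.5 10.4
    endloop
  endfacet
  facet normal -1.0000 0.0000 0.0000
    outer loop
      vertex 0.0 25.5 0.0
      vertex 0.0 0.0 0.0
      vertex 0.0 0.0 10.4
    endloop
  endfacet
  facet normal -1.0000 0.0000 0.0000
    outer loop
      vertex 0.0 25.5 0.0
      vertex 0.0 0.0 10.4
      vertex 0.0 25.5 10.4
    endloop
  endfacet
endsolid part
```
; perimeter-only toolpath
G21 ; units = mm
G90 ; absolute positioning
G28 ; home
; layer 1
G0 Z2.6
G0 X0.0 Y0.0
G1 X21.3 Y0.0
G1 X21.3 Y4.2
G1 X3.8 Y4.2
G1 X3.8 Y25.5
G1 X0.0 Y25.5
G1 X0.0 Y0.0
; layer 2
G0 Z5.2
G0 X0.0 Y0.0
G1 X21.3 Y0.0
G1 X21.3 Y4.2
G1 X3.8 Y4.2
G1 X3.8 Y25.5
G1 X0.0 Y25.5
G1 X0.0 Y0.0
; layer 3
G0 Z7.8
G0 X0.0 Y0.0
G1 X21.3 Y0.0
G1 X21.3 Y4.2
G1 X3.8 Y4.2
G1 X3.8 Y25.5
G1 X0.0 Y25.5
G1 X0.0 Y0.0
; layer 4
G0 Z10.4
G0 X0.0 Y0.0
G1 X21.3 Y0.0
G1 X21.3 Y4.2
G1 X3.8 Y4.2
G1 X3.8 Y25.5
G1 X0.0 Y25.5
G1 X0.0 Y0.0
M2 ; end

The solid is an L-shaped prism: outer 21.3 × 25.5 mm, arm thicknesses ≈ 4.2 mm (horizontal) and 3.8 mm (vertical), extruded 10.4 mm in z. Slicing at Δz = 2.6 mm — 4 equal slices spanning the solid's height, so layer i sits at z = i·h/4 — gives 4 non-empty perimeters. Each is a 6-segment closed polygon; G0 lifts to the layer z and rapids to the start vertex, then G1 traces the edges.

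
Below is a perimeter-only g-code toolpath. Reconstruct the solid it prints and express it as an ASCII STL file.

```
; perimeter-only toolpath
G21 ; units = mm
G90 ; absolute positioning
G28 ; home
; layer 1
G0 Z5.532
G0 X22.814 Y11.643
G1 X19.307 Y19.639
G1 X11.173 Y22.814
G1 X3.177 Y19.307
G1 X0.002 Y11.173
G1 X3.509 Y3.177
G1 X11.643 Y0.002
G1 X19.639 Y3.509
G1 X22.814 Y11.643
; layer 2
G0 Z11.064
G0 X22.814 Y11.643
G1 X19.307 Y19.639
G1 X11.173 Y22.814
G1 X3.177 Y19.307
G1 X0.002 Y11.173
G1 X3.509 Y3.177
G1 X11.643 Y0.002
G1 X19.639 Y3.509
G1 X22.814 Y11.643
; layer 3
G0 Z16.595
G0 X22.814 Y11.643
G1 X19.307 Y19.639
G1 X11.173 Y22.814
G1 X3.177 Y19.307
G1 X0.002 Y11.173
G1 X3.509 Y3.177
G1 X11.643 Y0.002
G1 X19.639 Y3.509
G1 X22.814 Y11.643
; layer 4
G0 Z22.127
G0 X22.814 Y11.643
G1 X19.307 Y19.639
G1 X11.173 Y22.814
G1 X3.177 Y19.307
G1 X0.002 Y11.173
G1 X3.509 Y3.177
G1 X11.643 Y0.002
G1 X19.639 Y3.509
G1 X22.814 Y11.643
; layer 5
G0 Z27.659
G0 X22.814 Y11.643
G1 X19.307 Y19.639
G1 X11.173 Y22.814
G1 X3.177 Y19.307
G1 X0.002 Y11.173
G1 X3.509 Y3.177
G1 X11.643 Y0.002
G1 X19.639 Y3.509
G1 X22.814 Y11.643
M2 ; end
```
solid part
  facet normal 0.0000 0.0000 -1.0000
    outer loop
      vertex 11.173 22.814 0.000
      vertex 19.307 19.639 0.000
      vertex 22.814 11.643 0.000
    endloop
  endfacet
  facet normal 0.0000 0.0000 -1.0000
    outer loop
      vertex 3.177 19.307 0.000
      vertex 11.173 22.814 0.000
      vertex 22.814 11.643 0.000
    endloop
  endfacet
  facet normal 0.0000 0.0000 -1.0000
    outer loop
      vertex 0.002 11.173 0.000
      vertex 3.177 19.307 0.000
      vertex 22.814 11.643 0.000
    endloop
  endfacet
  facet normal 0.0000 0.0000 -1.0000
    outer loop
      vertex 3.509 3.177 0.000
      vertex 0.002 11.173 0.000
      vertex 22.814 11.643 0.000
    endloop
  endfacet
  facet normal 0.0000 0.0000 -1.0000
    outer loop
      vertex 11.643 0.002 0.000
      vertex 3.509 3.177 0.000
      vertex 22.814 11.643 0.000
    endloop
  endfacet
  facet normal 0.0000 0.0000 -1.0000
    outer loop
      vertex 19.639 3.509 0.000
      vertex 11.643 0.002 0.000
      vertex 22.814 11.643 0.000
    endloop
  endfacet
  facet normal 0.0000 0.0000 1.0000
    outer loop
      vertex 22.814 11.643 27.659
      vertex 19.307 19.639 27.659
      vertex 11.173 22.814 27.659
    endloop
  endfacet
  facet normal 0.0000 0.0000 1.0000
    outer loop
      vertex 22.814 11.643 27.659
      vertex 11.173 22.814 27.659
      vertex 3.177 19.307 27.659
    endloop
  endfacet
  facet normal 0.0000 0.0000 1.0000
    outer loop
      vertex 22.814 11.643 27.659
      vertex 3.177 19.307 27.659
      vertex 0.002 11.173 27.659
    endloop
  endfacet
  facet normal 0.0000 0.0000 1.0000
    outer loop
      vertex 22.814 11.643 27.659
      vertex 0.002 11.173 27.659
      vertex 3.509 3.177 27.659
    endloop
  endfacet
  facet normal 0.0000 0.0000 1.0000
    outer loop
      vertex 22.814 11.643 27.659
      vertex 3.509 3.177 27.659
      vertex 11.643 0.002 27.659
    endloop
  endfacet
  facet normal 0.0000 0.0000 1.0000
    outer loop
      vertex 22.814 11.643 27.659
      vertex 11.643 0.002 27.659
      vertex 19.639 3.509 27.659
    endloop
  endfacet
  facet normal 0.9158 0.4017 0.0000
    outer loop
      vertex 22.814 11.643 0.000
      vertex 19.307 19.639 0.000
      vertex 19.307 19.639 27.659
    endloop
  endfacet
  facet normal 0.9158 0.4017 0.0000
    outer loop
      vertex 22.814 11.643 0.000
      vertex 19.307 19.639 27.659
      vertex 22.814 11.643 27.659
    endloop
  endfacet
  facet normal 0.3636 0.9315 0.0000
    outer loop
      vertex 19.307 19.639 0.000
      vertex 11.173 22.814 0.000
      vertex 11.173 22.814 27.659
    endloop
  endfacet
  facet normal 0.3636 0.9315 0.0000
    outer loop
      vertex 19.307 19.639 0.000
      vertex 11.173 22.814 27.659
      vertex 19.307 19.639 27.659
    endloop
  endfacet
  facet normal -0.4017 0.9158 0.0000
    outer loop
      vertex 11.173 22.814 0.000
      vertex 3.177 19.307 0.000
      vertex 3.177 19.307 27.659
    endloop
  endfacet
  facet normal -0.4017 0.9158 0.0000
    outer loop
      vertex 11.173 22.814 0.000
      vertex 3.177 19.307 27.659
      vertex 11.173 22.814 27.659
    endloop
  endfacet
  facet normal -0.9315 0.3636 0.0000
    outer loop
      vertex 3.177 19.307 0.000
      vertex 0.002 11.173 0.000
      vertex 0.002 11.173 27.659
    endloop
  endfacet
  facet normal -0.9315 0.3636 0.0000
    outer loop
      vertex 3.177 19.307 0.000
      vertex 0.002 11.173 27.659
      vertex 3.177 19.307 27.659
    endloop
  endfacet
  facet normal -0.9158 -0.4017 0.0000
    outer loop
      vertex 0.002 11.173 0.000
      vertex 3.509 3.177 0.000
      vertex 3.509 3.177 27.659
    endloop
  endfacet
  facet normal -0.9158 -0.4017 0.0000
    outer loop
      vertex 0.002 11.173 0.000
      vertex 3.509 3.177 27.659
      vertex 0.002 11.173 27.659
    endloop
  endfacet
  facet normal -0.3636 -0.9315 0.0000
    outer loop
      vertex 3.509 3.177 0.000
      vertex 11.643 0.002 0.000
      vertex 11.643 0.002 27.659
    endloop
  endfacet
  facet normal -0.3636 -0.9315 0.0000
    outer loop
      vertex 3.509 3.177 0.000
      vertex 11.643 0.002 27.659
      vertex 3.509 3.177 27.659
    endloop
  endfacet
  facet normal 0.4017 -0.9158 0.0000
    outer loop
      vertex 11.643 0.002 0.000
      vertex 19.639 3.509 0.000
      vertex 19.639 3.509 27.659
    endloop
  endfacet
  facet normal 0.4017 -0.9158 0.0000
    outer loop
      vertex 11.643 0.002 0.000
      vertex 19.639 3.509 27.659
      vertex 11.643 0.002 27.659
    endloop
  endfacet
  facet normal 0.9315 -0.3636 0.0000
    outer loop
      vertex 19.639 3.509 0.000
      vertex 22.814 11.643 0.000
      vertex 22.814 11.643 27.659
    endloop
  endfacet
  facet normal 0.9315 -0.3636 0.0000
    outer loop
      vertex 19.639 3.509 0.000
      vertex 22.814 11.643 27.659
      vertex 19.639 3.509 27.659
    endloop
  endfacet
endsolid part

The G0 Z moves step by Δz≈5.532 mm. Every layer's G1 loop is the same polygon, so the solid is a straight extrusion of it from z=0 to z≈27.7. Closing with flat bottom and top caps and triangulating gives 28 facets — a regular 8-sided prism (a cylinder approximated with 8 flat sides), circumscribed radius ≈ 11.4 mm, height ≈ 27.7 mm.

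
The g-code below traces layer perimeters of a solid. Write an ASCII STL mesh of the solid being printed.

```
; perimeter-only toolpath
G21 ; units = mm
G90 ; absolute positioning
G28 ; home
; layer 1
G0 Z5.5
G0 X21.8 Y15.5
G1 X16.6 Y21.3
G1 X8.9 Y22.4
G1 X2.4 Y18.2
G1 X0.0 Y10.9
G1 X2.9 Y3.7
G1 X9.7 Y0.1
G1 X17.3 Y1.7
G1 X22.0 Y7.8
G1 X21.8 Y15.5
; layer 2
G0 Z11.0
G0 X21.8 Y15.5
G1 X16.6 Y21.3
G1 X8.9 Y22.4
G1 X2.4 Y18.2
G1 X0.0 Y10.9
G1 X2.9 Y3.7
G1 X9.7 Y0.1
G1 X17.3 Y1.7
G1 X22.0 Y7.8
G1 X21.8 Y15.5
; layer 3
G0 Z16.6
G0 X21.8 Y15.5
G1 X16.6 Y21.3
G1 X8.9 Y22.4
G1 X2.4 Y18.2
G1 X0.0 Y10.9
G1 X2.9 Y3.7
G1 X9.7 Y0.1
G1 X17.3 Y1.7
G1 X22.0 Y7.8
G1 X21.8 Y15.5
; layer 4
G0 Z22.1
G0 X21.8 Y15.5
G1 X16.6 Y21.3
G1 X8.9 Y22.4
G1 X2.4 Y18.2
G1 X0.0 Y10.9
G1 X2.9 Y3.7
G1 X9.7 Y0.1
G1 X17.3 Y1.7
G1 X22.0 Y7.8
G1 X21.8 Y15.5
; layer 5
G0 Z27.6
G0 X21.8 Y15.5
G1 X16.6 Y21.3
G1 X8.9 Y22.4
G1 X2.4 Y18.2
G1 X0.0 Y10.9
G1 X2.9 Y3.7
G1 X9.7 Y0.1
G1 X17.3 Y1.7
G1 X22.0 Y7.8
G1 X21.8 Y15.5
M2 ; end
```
solid part
  facet normal 0.0000 0.0000 -1.0000
    outer loop
      vertex 8.9 22.4 0.0
      vertex 16.6 21.3 0.0
      vertex 21.8 15.5 0.0
    endloop
  endfacet
  facet normal 0.0000 0.0000 -1.0000
    outer loop
      vertex 2.4 18.2 0.0
      vertex 8.9 22.4 0.0
      vertex 21.8 15.5 0.0
    endloop
  endfacet
  facet normal 0.0000 0.0000 -1.0000
    outer loop
      vertex 0.0 10.9 0.0
      vertex 2.4 18.2 0.0
      vertex 21.8 15.5 0.0
    endloop
  endfacet
  facet normal 0.0000 0.0000 -1.0000
    outer loop
      vertex 2.9 3.7 0.0
      vertex 0.0 10.9 0.0
      vertex 21.8 15.5 0.0
    endloop
  endfacet
  facet normal 0.0000 0.0000 -1.0000
    outer loop
      vertex 9.7 0.1 0.0
      vertex 2.9 3.7 0.0
      vertex 21.8 15.5 0.0
    endloop
  endfacet
  facet normal 0.0000 0.0000 -1.0000
    outer loop
      vertex 17.3 1.7 0.0
      vertex 9.7 0.1 0.0
      vertex 21.8 15.5 0.0
    endloop
  endfacet
  facet normal 0.0000 0.0000 -1.0000
    outer loop
      vertex 22.0 7.8 0.0
      vertex 17.3 1.7 0.0
      vertex 21.8 15.5 0.0
    endloop
  endfacet
  facet normal 0.0000 0.0000 1.0000
    outer loop
      vertex 21.8 15.5 27.6
      vertex 16.6 21.3 27.6
      vertex 8.9 22.4 27.6
    endloop
  endfacet
  facet normal 0.0000 0.0000 1.0000
    outer loop
      vertex 21.8 15.5 27.6
      vertex 8.9 22.4 27.6
      vertex 2.4 18.2 27.6
    endloop
  endfacet
  facet normal 0.0000 0.0000 1.0000
    outer loop
      vertex 21.8 15.5 27.6
      vertex 2.4 18.2 27.6
      vertex 0.0 10.9 27.6
    endloop
  endfacet
  facet normal 0.0000 0.0000 1.0000
    outer loop
      vertex 21.8 15.5 27.6
      vertex 0.0 10.9 27.6
      vertex 2.9 3.7 27.6
    endloop
  endfacet
  facet normal 0.0000 0.0000 1.0000
    outer loop
      vertex 21.8 15.5 27.6
      vertex 2.9 3.7 27.6
      vertex 9.7 0.1 27.6
    endloop
  endfacet
  facet normal 0.0000 0.0000 1.0000
    outer loop
      vertex 21.8 15.5 27.6
      vertex 9.7 0.1 27.6
      vertex 17.3 1.7 27.6
    endloop
  endfacet
  facet normal 0.0000 0.0000 1.0000
    outer loop
      vertex 21.8 15.5 27.6
      vertex 17.3 1.7 27.6
      vertex 22.0 7.8 27.6
    endloop
  endfacet
  facet normal 0.7446 0.6675 0.0000
    outer loop
      vertex 21.8 15.5 0.0
      vertex 16.6 21.3 0.0
      vertex 16.6 21.3 27.6
    endloop
  endfacet
  facet normal 0.7446 0.6675 0.0000
    outer loop
      vertex 21.8 15.5 0.0
      vertex 16.6 21.3 27.6
      vertex 21.8 15.5 27.6
    endloop
  endfacet
  facet normal 0.1414 0.9899 0.0000
    outer loop
      vertex 16.6 21.3 0.0
      vertex 8.9 22.4 0.0
      vertex 8.9 22.4 27.6
    endloop
  endfacet
  facet normal 0.1414 0.9899 0.0000
    outer loop
      vertex 16.6 21.3 0.0
      vertex 8.9 22.4 27.6
      vertex 16.6 21.3 27.6
    endloop
  endfacet
  facet normal -0.5427 0.8399 0.0000
    outer loop
      vertex 8.9 22.4 0.0
      vertex 2.4 18.2 0.0
      vertex 2.4 18.2 27.6
    endloop
  endfacet
  facet normal -0.5427 0.8399 0.0000
    outer loop
      vertex 8.9 22.4 0.0
      vertex 2.4 18.2 27.6
      vertex 8.9 22.4 27.6
    endloop
  endfacet
  facet normal -0.9500 0.3123 0.0000
    outer loop
      vertex 2.4 18.2 0.0
      vertex 0.0 10.9 0.0
      vertex 0.0 10.9 27.6
    endloop
  endfacet
  facet normal -0.9500 0.3123 0.0000
    outer loop
      vertex 2.4 18.2 0.0
      vertex 0.0 10.9 27.6
      vertex 2.4 18.2 27.6
    endloop
  endfacet
  facet normal -0.9276 -0.3736 0.0000
    outer loop
      vertex 0.0 10.9 0.0
      vertex 2.9 3.7 0.0
      vertex 2.9 3.7 27.6
    endloop
  endfacet
  facet normal -0.9276 -0.3736 0.0000
    outer loop
      vertex 0.0 10.9 0.0
      vertex 2.9 3.7 27.6
      vertex 0.0 10.9 27.6
    endloop
  endfacet
  facet normal -0.4679 -0.8838 0.0000
    outer loop
      vertex 2.9 3.7 0.0
      vertex 9.7 0.1 0.0
      vertex 9.7 0.1 27.6
    endloop
  endfacet
  facet normal -0.4679 -0.8838 0.0000
    outer loop
      vertex 2.9 3.7 0.0
      vertex 9.7 0.1 27.6
      vertex 2.9 3.7 27.6
    endloop
  endfacet
  facet normal 0.2060 -0.9785 0.0000
    outer loop
      vertex 9.7 0.1 0.0
      vertex 17.3 1.7 0.0
      vertex 17.3 1.7 27.6
    endloop
  endfacet
  facet normal 0.2060 -0.9785 0.0000
    outer loop
      vertex 9.7 0.1 0.0
      vertex 17.3 1.7 27.6
      vertex 9.7 0.1 27.6
    endloop
  endfacet
  facet normal 0.7921 -0.6103 0.0000
    outer loop
      vertex 17.3 1.7 0.0
      vertex 22.0 7.8 0.0
      vertex 22.0 7.8 27.6
    endloop
  endfacet
  facet normal 0.7921 -0.6103 0.0000
    outer loop
      vertex 17.3 1.7 0.0
      vertex 22.0 7.8 27.6
      vertex 17.3 1.7 27.6
    endloop
  endfacet
  facet normal 0.9997 0.0260 0.0000
    outer loop
      vertex 22.0 7.8 0.0
      vertex 21.8 15.5 0.0
      vertex 21.8 15.5 27.6
    endloop
  endfacet
  facet normal 0.9997 0.0260 0.0000
    outer loop
      vertex 22.0 7.8 0.0
      vertex 21.8 15.5 27.6
      vertex 22.0 7.8 27.6
    endloop
  endfacet
endsolid part

The G0 Z moves step by Δz≈5.5 mm. Every layer's G1 loop is the same polygon, so the solid is a straight extrusion of it from z=0 to z≈27.6. Closing with flat bottom and top caps and triangulating gives 32 facets — a regular 9-sided prism (a cylinder approximated with 9 flat sides), circumscribed radius ≈ 11.3 mm, height ≈ 27.6 mm.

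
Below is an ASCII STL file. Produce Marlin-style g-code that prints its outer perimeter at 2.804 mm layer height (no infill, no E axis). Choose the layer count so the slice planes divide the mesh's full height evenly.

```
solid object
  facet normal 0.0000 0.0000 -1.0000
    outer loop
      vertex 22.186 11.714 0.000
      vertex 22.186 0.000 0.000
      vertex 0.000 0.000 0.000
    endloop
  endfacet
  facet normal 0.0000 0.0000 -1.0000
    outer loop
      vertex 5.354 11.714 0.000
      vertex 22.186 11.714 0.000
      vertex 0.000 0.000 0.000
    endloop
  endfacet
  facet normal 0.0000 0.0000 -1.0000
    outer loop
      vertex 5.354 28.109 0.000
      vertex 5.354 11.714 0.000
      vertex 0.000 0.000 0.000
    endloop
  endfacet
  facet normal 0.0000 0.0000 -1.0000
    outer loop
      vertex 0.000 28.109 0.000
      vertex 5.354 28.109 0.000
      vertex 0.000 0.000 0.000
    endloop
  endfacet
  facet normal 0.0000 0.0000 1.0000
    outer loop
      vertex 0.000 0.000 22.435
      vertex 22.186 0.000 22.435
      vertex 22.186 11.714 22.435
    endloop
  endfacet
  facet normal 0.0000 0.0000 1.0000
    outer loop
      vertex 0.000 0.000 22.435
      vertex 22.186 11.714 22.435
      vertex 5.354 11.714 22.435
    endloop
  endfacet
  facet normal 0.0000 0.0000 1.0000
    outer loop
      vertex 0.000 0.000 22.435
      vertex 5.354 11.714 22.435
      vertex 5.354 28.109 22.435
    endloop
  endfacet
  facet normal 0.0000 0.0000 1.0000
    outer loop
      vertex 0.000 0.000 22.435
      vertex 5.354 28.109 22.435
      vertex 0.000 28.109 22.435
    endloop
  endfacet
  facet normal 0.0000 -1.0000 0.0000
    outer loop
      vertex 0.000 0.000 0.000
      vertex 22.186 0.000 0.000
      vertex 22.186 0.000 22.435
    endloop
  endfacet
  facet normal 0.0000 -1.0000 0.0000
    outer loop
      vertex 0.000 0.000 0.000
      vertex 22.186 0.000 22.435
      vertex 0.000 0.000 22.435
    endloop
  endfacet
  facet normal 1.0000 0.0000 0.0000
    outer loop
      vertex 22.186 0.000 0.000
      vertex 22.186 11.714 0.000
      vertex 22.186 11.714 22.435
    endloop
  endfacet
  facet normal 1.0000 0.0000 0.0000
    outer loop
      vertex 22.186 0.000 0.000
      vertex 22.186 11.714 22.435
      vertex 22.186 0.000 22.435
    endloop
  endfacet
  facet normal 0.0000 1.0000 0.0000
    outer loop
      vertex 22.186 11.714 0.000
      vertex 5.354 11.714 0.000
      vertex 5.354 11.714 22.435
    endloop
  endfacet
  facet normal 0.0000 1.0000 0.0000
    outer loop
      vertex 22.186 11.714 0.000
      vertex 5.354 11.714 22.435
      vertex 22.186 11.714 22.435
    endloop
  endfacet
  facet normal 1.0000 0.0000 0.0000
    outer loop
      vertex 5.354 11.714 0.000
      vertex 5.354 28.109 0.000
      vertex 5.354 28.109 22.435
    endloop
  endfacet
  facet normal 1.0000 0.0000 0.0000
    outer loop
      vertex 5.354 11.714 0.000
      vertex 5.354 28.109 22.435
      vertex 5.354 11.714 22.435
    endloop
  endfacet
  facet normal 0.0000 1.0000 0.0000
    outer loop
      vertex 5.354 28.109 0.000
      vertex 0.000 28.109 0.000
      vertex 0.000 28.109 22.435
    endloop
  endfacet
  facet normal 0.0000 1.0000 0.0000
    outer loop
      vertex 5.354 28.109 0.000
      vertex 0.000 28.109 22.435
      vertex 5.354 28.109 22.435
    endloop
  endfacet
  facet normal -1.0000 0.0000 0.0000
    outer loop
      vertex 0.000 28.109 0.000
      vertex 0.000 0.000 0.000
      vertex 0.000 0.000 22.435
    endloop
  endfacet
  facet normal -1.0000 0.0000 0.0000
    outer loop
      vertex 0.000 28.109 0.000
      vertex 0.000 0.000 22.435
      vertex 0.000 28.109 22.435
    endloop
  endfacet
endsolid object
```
; perimeter-only toolpath
G21 ; units = mm
G90 ; absolute positioning
G28 ; home
; layer 1
G0 Z2.804
G0 X0.000 Y0.000
G1 X22.186 Y0.000
G1 X22.186 Y11.714
G1 X5.354 Y11.714
G1 X5.354 Y28.109
G1 X0.000 Y28.109
G1 X0.000 Y0.000
; layer 2
G0 Z5.609
G0 X0.000 Y0.000
G1 X22.186 Y0.000
G1 X22.186 Y11.714
G1 X5.354 Y11.714
G1 X5.354 Y28.109
G1 X0.000 Y28.109
G1 X0.000 Y0.000
; layer 3
G0 Z8.413
G0 X0.000 Y0.000
G1 X22.186 Y0.000
G1 X22.186 Y11.714
G1 X5.354 Y11.714
G1 X5.354 Y28.109
G1 X0.000 Y28.109
G1 X0.000 Y0.000
; layer 4
G0 Z11.217
G0 X0.000 Y0.000
G1 X22.186 Y0.000
G1 X22.186 Y11.714
G1 X5.354 Y11.714
G1 X5.354 Y28.109
G1 X0.000 Y28.109
G1 X0.000 Y0.000
; layer 5
G0 Z14.022
G0 X0.000 Y0.000
G1 X22.186 Y0.000
G1 X22.186 Y11.714
G1 X5.354 Y11.714
G1 X5.354 Y28.109
G1 X0.000 Y28.109
G1 X0.000 Y0.000
; layer 6
G0 Z16.826
G0 X0.000 Y0.000
G1 X22.186 Y0.000
G1 X22.186 Y11.714
G1 X5.354 Y11.714
G1 X5.354 Y28.109
G1 X0.000 Y28.109
G1 X0.000 Y0.000
; layer 7
G0 Z19.631
G0 X0.000 Y0.000
G1 X22.186 Y0.000
G1 X22.186 Y11.714
G1 X5.354 Y11.714
G1 X5.354 Y28.109
G1 X0.000 Y28.109
G1 X0.000 Y0.000
; layer 8
G0 Z22.435
G0 X0.000 Y0.000
G1 X22.186 Y0.000
G1 X22.186 Y11.714
G1 X5.354 Y11.714
G1 X5.354 Y28.109
G1 X0.000 Y28.109
G1 X0.000 Y0.000
M2 ; end

The solid is an L-shaped prism: outer 22.2 × 28.1 mm, arm thicknesses ≈ 11.7 mm (horizontal) and 5.35 mm (vertical), extruded 22.4 mm in z. Slicing at Δz = 2.804 mm — 8 equal slices spanning the solid's height, so layer i sits at z = i·h/8 — gives 8 non-empty perimeters. Each is a 6-segment closed polygon; G0 lifts to the layer z and rapids to the start vertex, then G1 traces the edges.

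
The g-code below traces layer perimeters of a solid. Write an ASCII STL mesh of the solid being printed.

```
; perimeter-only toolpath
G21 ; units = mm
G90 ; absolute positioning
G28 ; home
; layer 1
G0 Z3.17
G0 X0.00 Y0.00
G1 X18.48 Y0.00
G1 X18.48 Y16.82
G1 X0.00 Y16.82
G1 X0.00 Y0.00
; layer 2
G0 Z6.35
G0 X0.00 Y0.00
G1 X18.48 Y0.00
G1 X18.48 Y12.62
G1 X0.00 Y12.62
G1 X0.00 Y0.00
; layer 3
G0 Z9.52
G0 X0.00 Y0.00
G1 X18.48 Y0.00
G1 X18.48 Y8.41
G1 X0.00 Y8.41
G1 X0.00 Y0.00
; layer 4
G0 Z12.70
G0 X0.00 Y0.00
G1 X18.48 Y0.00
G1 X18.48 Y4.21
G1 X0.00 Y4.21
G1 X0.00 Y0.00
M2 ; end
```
solid part
  facet normal 0.0000 0.0000 -1.0000
    outer loop
      vertex 18.48 21.03 0.00
      vertex 18.48 0.00 0.00
      vertex 0.00 0.00 0.00
    endloop
  endfacet
  facet normal 0.0000 0.0000 -1.0000
    outer loop
      vertex 0.00 21.03 0.00
      vertex 18.48 21.03 0.00
      vertex 0.00 0.00 0.00
    endloop
  endfacet
  facet normal 0.0000 -1.0000 0.0000
    outer loop
      vertex 0.00 0.00 0.00
      vertex 18.48 0.00 0.00
      vertex 18.48 0.00 15.87
    endloop
  endfacet
  facet normal 0.0000 -1.0000 0.0000
    outer loop
      vertex 0.00 0.00 0.00
      vertex 18.48 0.00 15.87
      vertex 0.00 0.00 15.87
    endloop
  endfacet
  facet normal 0.0000 0.6024 0.7982
    outer loop
      vertex 0.00 0.00 15.87
      vertex 18.48 0.00 15.87
      vertex 18.48 21.03 0.00
    endloop
  endfacet
  facet normal 0.0000 0.6024 0.7982
    outer loop
      vertex 0.00 0.00 15.87
      vertex 18.48 21.03 0.00
      vertex 0.00 21.03 0.00
    endloop
  endfacet
  facet normal -1.0000 0.0000 0.0000
    outer loop
      vertex 0.00 0.00 15.87
      vertex 0.00 21.03 0.00
      vertex 0.00 0.00 0.00
    endloop
  endfacet
  facet normal 1.0000 0.0000 0.0000
    outer loop
      vertex 18.48 0.00 0.00
      vertex 18.48 21.03 0.00
      vertex 18.48 0.00 15.87
    endloop
  endfacet
endsolid part

The G0 Z moves step by Δz≈3.17 mm. The G1 loops shrink linearly with z, so the solid tapers from its base footprint up to z≈15.9. Closing with a flat bottom cap and the tapered top and triangulating gives 8 facets — a wedge (ramp): 18.5 × 21 mm base, rising to 15.9 mm along the y=0 edge and sloping linearly to z=0 at y=21.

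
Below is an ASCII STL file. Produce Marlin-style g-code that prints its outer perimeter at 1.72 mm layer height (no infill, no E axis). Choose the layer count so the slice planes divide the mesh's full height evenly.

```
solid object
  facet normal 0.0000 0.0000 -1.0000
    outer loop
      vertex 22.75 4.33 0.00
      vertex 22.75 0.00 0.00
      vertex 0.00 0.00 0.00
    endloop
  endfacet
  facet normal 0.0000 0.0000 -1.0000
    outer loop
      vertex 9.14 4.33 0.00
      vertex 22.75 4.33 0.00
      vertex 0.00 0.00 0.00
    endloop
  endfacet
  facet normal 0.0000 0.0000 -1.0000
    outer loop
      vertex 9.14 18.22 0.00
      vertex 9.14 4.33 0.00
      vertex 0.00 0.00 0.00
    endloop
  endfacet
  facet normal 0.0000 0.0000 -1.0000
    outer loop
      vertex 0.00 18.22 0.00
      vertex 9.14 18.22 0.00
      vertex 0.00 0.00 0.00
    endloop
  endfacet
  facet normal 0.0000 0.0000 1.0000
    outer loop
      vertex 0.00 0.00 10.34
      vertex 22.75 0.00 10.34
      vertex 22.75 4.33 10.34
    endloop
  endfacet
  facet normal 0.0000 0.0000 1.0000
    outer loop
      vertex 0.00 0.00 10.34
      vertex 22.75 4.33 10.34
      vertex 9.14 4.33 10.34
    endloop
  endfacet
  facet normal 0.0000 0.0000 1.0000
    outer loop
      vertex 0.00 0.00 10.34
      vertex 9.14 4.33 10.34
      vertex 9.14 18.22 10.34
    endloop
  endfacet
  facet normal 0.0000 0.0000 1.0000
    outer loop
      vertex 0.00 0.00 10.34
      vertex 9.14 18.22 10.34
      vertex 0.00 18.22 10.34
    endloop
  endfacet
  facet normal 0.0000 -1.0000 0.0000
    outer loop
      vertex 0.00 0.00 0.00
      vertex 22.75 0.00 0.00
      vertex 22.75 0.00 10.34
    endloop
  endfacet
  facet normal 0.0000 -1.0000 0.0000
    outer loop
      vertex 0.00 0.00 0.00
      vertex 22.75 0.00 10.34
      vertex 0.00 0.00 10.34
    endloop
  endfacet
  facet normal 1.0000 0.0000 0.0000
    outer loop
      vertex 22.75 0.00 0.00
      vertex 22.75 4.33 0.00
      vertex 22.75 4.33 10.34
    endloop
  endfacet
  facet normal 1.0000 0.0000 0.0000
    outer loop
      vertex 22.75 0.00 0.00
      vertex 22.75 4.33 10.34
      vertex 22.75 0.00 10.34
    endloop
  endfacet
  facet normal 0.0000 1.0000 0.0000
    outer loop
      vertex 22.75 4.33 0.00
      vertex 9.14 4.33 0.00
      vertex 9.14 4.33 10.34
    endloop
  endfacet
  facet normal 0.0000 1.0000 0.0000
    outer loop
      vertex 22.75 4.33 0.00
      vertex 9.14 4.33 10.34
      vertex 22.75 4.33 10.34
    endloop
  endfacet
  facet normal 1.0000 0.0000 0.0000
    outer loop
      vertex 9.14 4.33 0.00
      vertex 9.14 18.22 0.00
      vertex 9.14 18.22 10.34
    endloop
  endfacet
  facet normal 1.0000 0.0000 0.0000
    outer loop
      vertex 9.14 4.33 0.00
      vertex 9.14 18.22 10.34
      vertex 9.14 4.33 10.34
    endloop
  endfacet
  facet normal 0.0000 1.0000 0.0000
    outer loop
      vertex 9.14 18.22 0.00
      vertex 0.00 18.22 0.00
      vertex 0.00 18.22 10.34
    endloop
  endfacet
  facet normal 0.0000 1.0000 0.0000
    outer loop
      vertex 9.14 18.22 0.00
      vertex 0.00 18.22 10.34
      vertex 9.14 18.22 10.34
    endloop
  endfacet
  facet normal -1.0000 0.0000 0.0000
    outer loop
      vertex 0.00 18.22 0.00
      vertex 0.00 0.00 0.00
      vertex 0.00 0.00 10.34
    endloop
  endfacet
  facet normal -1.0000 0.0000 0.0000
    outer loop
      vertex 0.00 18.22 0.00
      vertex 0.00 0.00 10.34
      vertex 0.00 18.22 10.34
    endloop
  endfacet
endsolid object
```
; perimeter-only toolpath
G21 ; units = mm
G90 ; absolute positioning
G28 ; home
; layer 1
G0 Z1.72
G0 X0.00 Y0.00
G1 X22.75 Y0.00
G1 X22.75 Y4.33
G1 X9.14 Y4.33
G1 X9.14 Y18.22
G1 X0.00 Y18.22
G1 X0.00 Y0.00
; layer 2
G0 Z3.45
G0 X0.00 Y0.00
G1 X22.75 Y0.00
G1 X22.75 Y4.33
G1 X9.14 Y4.33
G1 X9.14 Y18.22
G1 X0.00 Y18.22
G1 X0.00 Y0.00
; layer 3
G0 Z5.17
G0 X0.00 Y0.00
G1 X22.75 Y0.00
G1 X22.75 Y4.33
G1 X9.14 Y4.33
G1 X9.14 Y18.22
G1 X0.00 Y18.22
G1 X0.00 Y0.00
; layer 4
G0 Z6.89
G0 X0.00 Y0.00
G1 X22.75 Y0.00
G1 X22.75 Y4.33
G1 X9.14 Y4.33
G1 X9.14 Y18.22
G1 X0.00 Y18.22
G1 X0.00 Y0.00
; layer 5
G0 Z8.62
G0 X0.00 Y0.00
G1 X22.75 Y0.00
G1 X22.75 Y4.33
G1 X9.14 Y4.33
G1 X9.14 Y18.22
G1 X0.00 Y18.22
G1 X0.00 Y0.00
; layer 6
G0 Z10.34
G0 X0.00 Y0.00
G1 X22.75 Y0.00
G1 X22.75 Y4.33
G1 X9.14 Y4.33
G1 X9.14 Y18.22
G1 X0.00 Y18.22
G1 X0.00 Y0.00
M2 ; end

The solid is an L-shaped prism: outer 22.8 × 18.2 mm, arm thicknesses ≈ 4.33 mm (horizontal) and 9.14 mm (vertical), extruded 10.3 mm in z. Slicing at Δz = 1.72 mm — 6 equal slices spanning the solid's height, so layer i sits at z = i·h/6 — gives 6 non-empty perimeters. Each is a 6-segment closed polygon; G0 lifts to the layer z and rapids to the start vertex, then G1 traces the edges.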